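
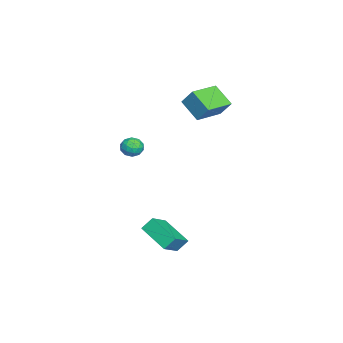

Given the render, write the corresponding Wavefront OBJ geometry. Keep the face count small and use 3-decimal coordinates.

v 2.331 0.556 -3.254
v 3.476 0.046 -2.429
v 2.089 1.111 -2.575
v 3.234 0.602 -1.75
v 3.486 1.958 -3.99
v 4.631 1.449 -3.165
v 3.244 2.514 -3.311
v 4.389 2.004 -2.486
v 2.781 0.041 3.321
v 3.032 -0.31 2.805
v 2.208 -0.83 3.635
v 2.459 -1.181 3.119
v 2.859 -1 3.629
v 3.213 -0.462 3.435
v 2.027 -0.678 3.005
v 2.381 -0.14 2.811
v 2.566 -0.755 2.61
v 3.08 -0.954 2.995
v 2.16 -0.186 3.445
v 2.674 -0.385 3.83
v 2.957 -0.058 3.035
v 2.283 -1.082 3.405
v 2.518 -0.976 3.704
v 2.666 -1.182 3.401
v 3.063 -0.147 3.406
v 3.211 -0.354 3.102
v 3.109 -0.759 3.587
v 2.029 -0.786 3.338
v 2.177 -0.993 3.034
v 2.574 0.042 3.039
v 2.722 -0.164 2.736
v 2.131 -0.381 2.853
v 2.831 -0.526 2.617
v 2.494 -1.038 2.802
v 2.24 -0.742 2.735
v 2.448 -0.426 2.621
v 3.133 -0.643 2.844
v 2.796 -1.155 3.029
v 3.031 -1.048 3.328
v 3.239 -0.732 3.214
v 2.859 -0.904 2.729
v 2.444 0.015 3.411
v 2.107 -0.497 3.596
v 2.001 -0.408 3.226
v 2.209 -0.092 3.112
v 2.746 -0.102 3.638
v 2.409 -0.614 3.823
v 2.792 -0.714 3.819
v 3 -0.398 3.705
v 2.381 -0.236 3.711
v -4.398 2.262 3.78
v -4.061 2.917 4.778
v -3.578 3.256 2.85
v -3.241 3.912 3.847
v -2.879 1.188 3.973
v -2.542 1.844 4.97
v -2.059 2.183 3.042
v -1.722 2.838 4.04
f 2 4 1
f 5 2 1
f 1 4 3
f 3 5 1
f 2 8 4
f 6 2 5
f 6 8 2
f 4 8 3
f 7 5 3
f 3 8 7
f 7 6 5
f 8 6 7
f 9 46 25
f 46 20 49
f 25 49 14
f 46 49 25
f 9 25 21
f 25 14 26
f 21 26 10
f 25 26 21
f 9 21 30
f 21 10 31
f 30 31 16
f 21 31 30
f 9 30 42
f 30 16 45
f 42 45 19
f 30 45 42
f 9 42 46
f 42 19 50
f 46 50 20
f 42 50 46
f 10 26 37
f 26 14 40
f 37 40 18
f 26 40 37
f 14 49 27
f 49 20 48
f 27 48 13
f 49 48 27
f 20 50 47
f 50 19 43
f 47 43 11
f 50 43 47
f 19 45 44
f 45 16 32
f 44 32 15
f 45 32 44
f 16 31 36
f 31 10 33
f 36 33 17
f 31 33 36
f 12 38 24
f 38 18 39
f 24 39 13
f 38 39 24
f 12 24 22
f 24 13 23
f 22 23 11
f 24 23 22
f 12 22 29
f 22 11 28
f 29 28 15
f 22 28 29
f 12 29 34
f 29 15 35
f 34 35 17
f 29 35 34
f 12 34 38
f 34 17 41
f 38 41 18
f 34 41 38
f 13 39 27
f 39 18 40
f 27 40 14
f 39 40 27
f 11 23 47
f 23 13 48
f 47 48 20
f 23 48 47
f 15 28 44
f 28 11 43
f 44 43 19
f 28 43 44
f 17 35 36
f 35 15 32
f 36 32 16
f 35 32 36
f 18 41 37
f 41 17 33
f 37 33 10
f 41 33 37
f 52 54 51
f 55 52 51
f 51 54 53
f 53 55 51
f 52 58 54
f 56 52 55
f 56 58 52
f 54 58 53
f 57 55 53
f 53 58 57
f 57 56 55
f 58 56 57



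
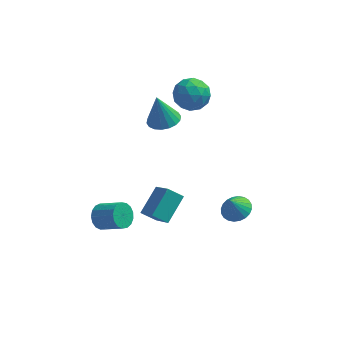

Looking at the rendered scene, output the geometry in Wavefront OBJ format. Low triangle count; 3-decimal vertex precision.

v 2.406 0.625 -4.165
v 3.061 1.147 -3.809
v 2.054 0.295 -3.035
v 2.792 1.377 -3.825
v 2.463 1.492 -3.894
v 2.126 1.476 -4.004
v 1.831 1.33 -4.139
v 1.624 1.077 -4.277
v 1.536 0.755 -4.399
v 1.581 0.414 -4.485
v 1.751 0.104 -4.522
v 2.021 -0.126 -4.505
v 2.35 -0.241 -4.437
v 2.687 -0.225 -4.327
v 2.982 -0.079 -4.192
v 3.188 0.174 -4.054
v 3.276 0.496 -3.932
v 3.232 0.837 -3.846
v -4.621 -3.06 -1.574
v -4.198 -3.132 -2.261
v -2.936 -3.631 -1.433
v -3.359 -3.56 -0.746
v -4.129 -2.768 -2.147
v -2.867 -3.267 -1.319
v -4.172 -2.471 -1.902
v -2.91 -2.97 -1.074
v -4.319 -2.309 -1.582
v -3.057 -2.808 -0.753
v -4.534 -2.319 -1.259
v -3.272 -2.818 -0.431
v -4.769 -2.499 -1.009
v -3.507 -2.998 -0.181
v -4.971 -2.807 -0.889
v -3.709 -3.307 -0.06
v -5.092 -3.174 -0.925
v -3.83 -3.673 -0.097
v -5.105 -3.514 -1.11
v -3.843 -4.014 -0.282
v -5.008 -3.751 -1.401
v -3.746 -4.25 -0.573
v -4.821 -3.829 -1.732
v -3.56 -4.328 -0.904
v -4.589 -3.731 -2.027
v -3.327 -4.231 -1.199
v -4.364 -3.48 -2.218
v -3.102 -3.979 -1.39
v -1.983 3.655 0.64
v -1.224 4.279 0.762
v -2.397 3.785 2.54
v -1.56 4.549 0.67
v -1.98 4.642 0.572
v -2.4 4.54 0.488
v -2.737 4.262 0.433
v -2.925 3.864 0.42
v -2.927 3.424 0.45
v -2.741 3.03 0.517
v -2.405 2.76 0.609
v -1.986 2.667 0.707
v -1.566 2.77 0.791
v -1.228 3.048 0.846
v -1.04 3.446 0.859
v -1.039 3.885 0.83
v -1.323 3.574 3.95
v -0.633 4.216 3.337
v -0.127 2.204 3.863
v 0.563 2.846 3.25
v 0.388 3.086 4.335
v -0.351 3.933 4.388
v -0.409 2.487 2.812
v -1.148 3.334 2.865
v -0.068 3.544 2.633
v 0.425 3.915 3.574
v -1.185 2.505 3.626
v -0.692 2.876 4.567
v -1.083 4.015 3.651
v 0.323 2.405 3.549
v 0.22 2.546 4.187
v 0.626 2.924 3.826
v -0.918 3.849 4.269
v -0.512 4.226 3.909
v 0.088 3.562 4.495
v -0.248 2.194 3.291
v 0.158 2.571 2.931
v -1.386 3.496 3.374
v -0.98 3.874 3.013
v -0.848 2.858 2.705
v -0.345 3.998 2.877
v 0.358 3.193 2.826
v -0.213 2.982 2.568
v -0.648 3.479 2.6
v -0.055 4.215 3.43
v 0.648 3.41 3.379
v 0.544 3.551 4.017
v 0.11 4.049 4.048
v 0.277 3.821 3.016
v -1.408 3.01 3.821
v -0.705 2.205 3.77
v -0.87 2.371 3.152
v -1.304 2.869 3.183
v -1.118 3.227 4.374
v -0.415 2.422 4.323
v -0.112 2.941 4.6
v -0.547 3.438 4.632
v -1.037 2.599 4.184
v -2.49 -3.125 -0.892
v -1.807 -1.735 0.065
v -1.638 -3.171 -1.433
v -0.956 -1.781 -0.476
v -1.704 -4.439 0.456
v -1.022 -3.049 1.413
v -0.853 -4.485 -0.085
v -0.17 -3.095 0.872
f 2 1 4
f 2 4 3
f 4 1 5
f 4 5 3
f 5 1 6
f 5 6 3
f 6 1 7
f 6 7 3
f 7 1 8
f 7 8 3
f 8 1 9
f 8 9 3
f 9 1 10
f 9 10 3
f 10 1 11
f 10 11 3
f 11 1 12
f 11 12 3
f 12 1 13
f 12 13 3
f 13 1 14
f 13 14 3
f 14 1 15
f 14 15 3
f 15 1 16
f 15 16 3
f 16 1 17
f 16 17 3
f 17 1 18
f 17 18 3
f 18 1 2
f 18 2 3
f 20 19 23
f 20 23 21
f 21 23 24
f 21 24 22
f 23 19 25
f 23 25 24
f 24 25 26
f 24 26 22
f 25 19 27
f 25 27 26
f 26 27 28
f 26 28 22
f 27 19 29
f 27 29 28
f 28 29 30
f 28 30 22
f 29 19 31
f 29 31 30
f 30 31 32
f 30 32 22
f 31 19 33
f 31 33 32
f 32 33 34
f 32 34 22
f 33 19 35
f 33 35 34
f 34 35 36
f 34 36 22
f 35 19 37
f 35 37 36
f 36 37 38
f 36 38 22
f 37 19 39
f 37 39 38
f 38 39 40
f 38 40 22
f 39 19 41
f 39 41 40
f 40 41 42
f 40 42 22
f 41 19 43
f 41 43 42
f 42 43 44
f 42 44 22
f 43 19 45
f 43 45 44
f 44 45 46
f 44 46 22
f 45 19 20
f 45 20 46
f 46 20 21
f 46 21 22
f 48 47 50
f 48 50 49
f 50 47 51
f 50 51 49
f 51 47 52
f 51 52 49
f 52 47 53
f 52 53 49
f 53 47 54
f 53 54 49
f 54 47 55
f 54 55 49
f 55 47 56
f 55 56 49
f 56 47 57
f 56 57 49
f 57 47 58
f 57 58 49
f 58 47 59
f 58 59 49
f 59 47 60
f 59 60 49
f 60 47 61
f 60 61 49
f 61 47 62
f 61 62 49
f 62 47 48
f 62 48 49
f 63 100 79
f 100 74 103
f 79 103 68
f 100 103 79
f 63 79 75
f 79 68 80
f 75 80 64
f 79 80 75
f 63 75 84
f 75 64 85
f 84 85 70
f 75 85 84
f 63 84 96
f 84 70 99
f 96 99 73
f 84 99 96
f 63 96 100
f 96 73 104
f 100 104 74
f 96 104 100
f 64 80 91
f 80 68 94
f 91 94 72
f 80 94 91
f 68 103 81
f 103 74 102
f 81 102 67
f 103 102 81
f 74 104 101
f 104 73 97
f 101 97 65
f 104 97 101
f 73 99 98
f 99 70 86
f 98 86 69
f 99 86 98
f 70 85 90
f 85 64 87
f 90 87 71
f 85 87 90
f 66 92 78
f 92 72 93
f 78 93 67
f 92 93 78
f 66 78 76
f 78 67 77
f 76 77 65
f 78 77 76
f 66 76 83
f 76 65 82
f 83 82 69
f 76 82 83
f 66 83 88
f 83 69 89
f 88 89 71
f 83 89 88
f 66 88 92
f 88 71 95
f 92 95 72
f 88 95 92
f 67 93 81
f 93 72 94
f 81 94 68
f 93 94 81
f 65 77 101
f 77 67 102
f 101 102 74
f 77 102 101
f 69 82 98
f 82 65 97
f 98 97 73
f 82 97 98
f 71 89 90
f 89 69 86
f 90 86 70
f 89 86 90
f 72 95 91
f 95 71 87
f 91 87 64
f 95 87 91
f 106 108 105
f 109 106 105
f 105 108 107
f 107 109 105
f 106 112 108
f 110 106 109
f 110 112 106
f 108 112 107
f 111 109 107
f 107 112 111
f 111 110 109
f 112 110 111



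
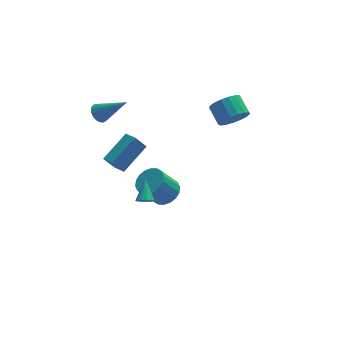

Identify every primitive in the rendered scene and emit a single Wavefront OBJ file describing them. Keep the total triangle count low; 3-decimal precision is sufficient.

v -0.783 1.376 -4.29
v -0.108 0.826 -3.935
v -1.063 0.574 -2.514
v -1.737 1.124 -2.87
v -0.002 1.206 -3.795
v -0.956 0.954 -2.375
v -0.05 1.62 -3.754
v -1.005 1.367 -2.334
v -0.243 1.985 -3.819
v -1.198 1.733 -2.399
v -0.543 2.23 -3.978
v -1.498 1.977 -2.557
v -0.891 2.305 -4.198
v -1.845 2.053 -2.777
v -1.217 2.197 -4.436
v -2.172 1.945 -3.016
v -1.457 1.926 -4.646
v -2.412 1.674 -3.225
v -1.564 1.546 -4.785
v -2.518 1.294 -3.365
v -1.515 1.133 -4.826
v -2.47 0.88 -3.406
v -1.322 0.767 -4.761
v -2.277 0.515 -3.341
v -1.022 0.523 -4.603
v -1.977 0.27 -3.182
v -0.675 0.447 -4.383
v -1.629 0.195 -2.962
v -0.348 0.555 -4.144
v -1.303 0.303 -2.724
v -2.66 -3.156 -0.448
v -2.461 -2.87 -0.834
v -2.46 -2.064 0.468
v -2.725 -2.818 -0.837
v -2.972 -2.857 -0.737
v -3.135 -2.976 -0.559
v -3.171 -3.144 -0.352
v -3.07 -3.315 -0.17
v -2.859 -3.443 -0.063
v -2.595 -3.495 -0.059
v -2.348 -3.456 -0.159
v -2.185 -3.337 -0.337
v -2.149 -3.169 -0.545
v -2.25 -2.998 -0.726
v -4.347 1.808 2.924
v -4.047 1.507 2.446
v -2.933 1.072 4.276
v -3.925 1.743 2.448
v -3.877 1.991 2.531
v -3.909 2.207 2.683
v -4.018 2.354 2.877
v -4.183 2.407 3.078
v -4.377 2.356 3.254
v -4.565 2.21 3.372
v -4.716 1.995 3.413
v -4.804 1.747 3.369
v -4.812 1.51 3.249
v -4.74 1.324 3.072
v -4.6 1.222 2.87
v -4.416 1.221 2.677
v -4.221 1.322 2.527
v 2.83 0.376 2.573
v 3.634 0.789 2.315
v 3.314 1.818 2.969
v 2.51 1.404 3.227
v 3.344 0.905 1.991
v 3.025 1.934 2.645
v 2.936 0.9 1.8
v 2.617 1.929 2.454
v 2.505 0.774 1.787
v 2.185 1.803 2.44
v 2.147 0.558 1.953
v 1.828 1.587 2.607
v 1.946 0.299 2.262
v 1.627 1.328 2.915
v 1.947 0.058 2.642
v 1.628 1.087 3.295
v 2.151 -0.11 3.006
v 1.832 0.919 3.659
v 2.51 -0.167 3.271
v 2.191 0.862 3.925
v 2.942 -0.1 3.376
v 2.623 0.929 4.03
v 3.349 0.076 3.298
v 3.029 1.105 3.951
v 3.636 0.321 3.053
v 3.317 1.35 3.707
v 3.739 0.578 2.698
v 3.42 1.607 3.352
v -4.125 -1.46 1.478
v -2.729 -0.4 2.483
v -4.516 -0.685 1.203
v -3.12 0.375 2.208
v -3.52 -1.455 0.632
v -2.124 -0.395 1.637
v -3.911 -0.68 0.357
v -2.515 0.38 1.362
f 2 1 5
f 2 5 3
f 3 5 6
f 3 6 4
f 5 1 7
f 5 7 6
f 6 7 8
f 6 8 4
f 7 1 9
f 7 9 8
f 8 9 10
f 8 10 4
f 9 1 11
f 9 11 10
f 10 11 12
f 10 12 4
f 11 1 13
f 11 13 12
f 12 13 14
f 12 14 4
f 13 1 15
f 13 15 14
f 14 15 16
f 14 16 4
f 15 1 17
f 15 17 16
f 16 17 18
f 16 18 4
f 17 1 19
f 17 19 18
f 18 19 20
f 18 20 4
f 19 1 21
f 19 21 20
f 20 21 22
f 20 22 4
f 21 1 23
f 21 23 22
f 22 23 24
f 22 24 4
f 23 1 25
f 23 25 24
f 24 25 26
f 24 26 4
f 25 1 27
f 25 27 26
f 26 27 28
f 26 28 4
f 27 1 29
f 27 29 28
f 28 29 30
f 28 30 4
f 29 1 2
f 29 2 30
f 30 2 3
f 30 3 4
f 32 31 34
f 32 34 33
f 34 31 35
f 34 35 33
f 35 31 36
f 35 36 33
f 36 31 37
f 36 37 33
f 37 31 38
f 37 38 33
f 38 31 39
f 38 39 33
f 39 31 40
f 39 40 33
f 40 31 41
f 40 41 33
f 41 31 42
f 41 42 33
f 42 31 43
f 42 43 33
f 43 31 44
f 43 44 33
f 44 31 32
f 44 32 33
f 46 45 48
f 46 48 47
f 48 45 49
f 48 49 47
f 49 45 50
f 49 50 47
f 50 45 51
f 50 51 47
f 51 45 52
f 51 52 47
f 52 45 53
f 52 53 47
f 53 45 54
f 53 54 47
f 54 45 55
f 54 55 47
f 55 45 56
f 55 56 47
f 56 45 57
f 56 57 47
f 57 45 58
f 57 58 47
f 58 45 59
f 58 59 47
f 59 45 60
f 59 60 47
f 60 45 61
f 60 61 47
f 61 45 46
f 61 46 47
f 63 62 66
f 63 66 64
f 64 66 67
f 64 67 65
f 66 62 68
f 66 68 67
f 67 68 69
f 67 69 65
f 68 62 70
f 68 70 69
f 69 70 71
f 69 71 65
f 70 62 72
f 70 72 71
f 71 72 73
f 71 73 65
f 72 62 74
f 72 74 73
f 73 74 75
f 73 75 65
f 74 62 76
f 74 76 75
f 75 76 77
f 75 77 65
f 76 62 78
f 76 78 77
f 77 78 79
f 77 79 65
f 78 62 80
f 78 80 79
f 79 80 81
f 79 81 65
f 80 62 82
f 80 82 81
f 81 82 83
f 81 83 65
f 82 62 84
f 82 84 83
f 83 84 85
f 83 85 65
f 84 62 86
f 84 86 85
f 85 86 87
f 85 87 65
f 86 62 88
f 86 88 87
f 87 88 89
f 87 89 65
f 88 62 63
f 88 63 89
f 89 63 64
f 89 64 65
f 91 93 90
f 94 91 90
f 90 93 92
f 92 94 90
f 91 97 93
f 95 91 94
f 95 97 91
f 93 97 92
f 96 94 92
f 92 97 96
f 96 95 94
f 97 95 96



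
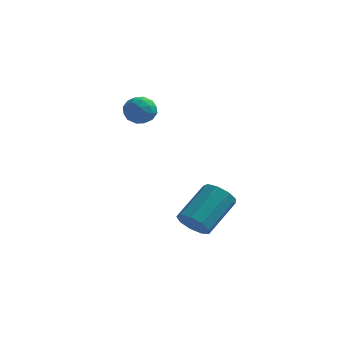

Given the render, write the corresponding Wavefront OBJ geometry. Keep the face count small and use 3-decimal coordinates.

v -4.031 -0.074 1.869
v -3.461 -0.217 1.461
v -3.779 -0.983 2.539
v -3.209 -1.126 2.131
v -3.217 -0.542 2.544
v -3.372 0.02 2.13
v -3.868 -1.22 1.87
v -4.023 -0.658 1.456
v -3.36 -0.925 1.462
v -2.957 -0.506 1.879
v -4.283 -0.694 2.121
v -3.88 -0.275 2.538
v -3.768 -0.066 1.606
v -3.472 -1.134 2.394
v -3.477 -0.791 2.637
v -3.141 -0.875 2.397
v -3.716 0.073 1.999
v -3.381 -0.011 1.76
v -3.237 -0.202 2.397
v -3.859 -1.189 2.24
v -3.524 -1.273 2.001
v -4.099 -0.325 1.603
v -3.763 -0.409 1.363
v -4.003 -0.998 1.603
v -3.374 -0.566 1.367
v -3.226 -1.1 1.761
v -3.613 -1.155 1.607
v -3.704 -0.825 1.364
v -3.137 -0.319 1.612
v -2.989 -0.854 2.006
v -2.994 -0.511 2.249
v -3.085 -0.181 2.005
v -3.078 -0.736 1.613
v -4.251 -0.346 1.994
v -4.103 -0.881 2.388
v -4.155 -1.019 1.995
v -4.246 -0.689 1.751
v -4.014 -0.1 2.239
v -3.866 -0.634 2.633
v -3.536 -0.375 2.636
v -3.627 -0.045 2.393
v -4.162 -0.464 2.387
v -1.05 -2.165 -3.146
v -0.444 -2.106 -3.6
v 0.216 -0.655 -2.529
v -0.39 -0.715 -2.074
v -0.828 -1.802 -3.775
v -0.167 -0.351 -2.704
v -1.316 -1.668 -3.655
v -0.655 -0.218 -2.584
v -1.679 -1.767 -3.297
v -1.019 -0.316 -2.226
v -1.749 -2.052 -2.868
v -1.088 -0.602 -1.797
v -1.491 -2.39 -2.569
v -0.831 -0.94 -1.498
v -1.027 -2.623 -2.539
v -0.367 -1.173 -1.468
v -0.574 -2.642 -2.794
v 0.086 -1.192 -1.723
v -0.344 -2.437 -3.213
v 0.317 -0.987 -2.141
f 1 38 17
f 38 12 41
f 17 41 6
f 38 41 17
f 1 17 13
f 17 6 18
f 13 18 2
f 17 18 13
f 1 13 22
f 13 2 23
f 22 23 8
f 13 23 22
f 1 22 34
f 22 8 37
f 34 37 11
f 22 37 34
f 1 34 38
f 34 11 42
f 38 42 12
f 34 42 38
f 2 18 29
f 18 6 32
f 29 32 10
f 18 32 29
f 6 41 19
f 41 12 40
f 19 40 5
f 41 40 19
f 12 42 39
f 42 11 35
f 39 35 3
f 42 35 39
f 11 37 36
f 37 8 24
f 36 24 7
f 37 24 36
f 8 23 28
f 23 2 25
f 28 25 9
f 23 25 28
f 4 30 16
f 30 10 31
f 16 31 5
f 30 31 16
f 4 16 14
f 16 5 15
f 14 15 3
f 16 15 14
f 4 14 21
f 14 3 20
f 21 20 7
f 14 20 21
f 4 21 26
f 21 7 27
f 26 27 9
f 21 27 26
f 4 26 30
f 26 9 33
f 30 33 10
f 26 33 30
f 5 31 19
f 31 10 32
f 19 32 6
f 31 32 19
f 3 15 39
f 15 5 40
f 39 40 12
f 15 40 39
f 7 20 36
f 20 3 35
f 36 35 11
f 20 35 36
f 9 27 28
f 27 7 24
f 28 24 8
f 27 24 28
f 10 33 29
f 33 9 25
f 29 25 2
f 33 25 29
f 44 43 47
f 44 47 45
f 45 47 48
f 45 48 46
f 47 43 49
f 47 49 48
f 48 49 50
f 48 50 46
f 49 43 51
f 49 51 50
f 50 51 52
f 50 52 46
f 51 43 53
f 51 53 52
f 52 53 54
f 52 54 46
f 53 43 55
f 53 55 54
f 54 55 56
f 54 56 46
f 55 43 57
f 55 57 56
f 56 57 58
f 56 58 46
f 57 43 59
f 57 59 58
f 58 59 60
f 58 60 46
f 59 43 61
f 59 61 60
f 60 61 62
f 60 62 46
f 61 43 44
f 61 44 62
f 62 44 45
f 62 45 46



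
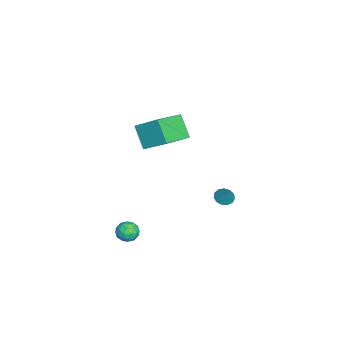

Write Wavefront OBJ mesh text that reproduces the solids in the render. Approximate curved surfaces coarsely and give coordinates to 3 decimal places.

v -0.741 -1.808 4.428
v -0.224 -0.392 5.501
v -2.438 -0.696 3.778
v -1.921 0.719 4.851
v 0.181 -1.159 3.129
v 0.698 0.256 4.202
v -1.516 -0.048 2.479
v -0.999 1.368 3.552
v -4.021 3.097 -3.969
v -3.52 3.348 -4.319
v -3.379 3.463 -2.791
v -3.765 3.625 -4.272
v -4.09 3.734 -4.129
v -4.393 3.641 -3.935
v -4.578 3.375 -3.752
v -4.586 3.022 -3.638
v -4.415 2.692 -3.629
v -4.118 2.491 -3.728
v -3.79 2.482 -3.904
v -3.536 2.669 -4.1
v -3.435 2.992 -4.255
v 0.77 -1.447 -3.311
v 1.533 -1.379 -3.357
v 0.847 -2.601 -3.763
v 1.61 -2.533 -3.809
v 1.269 -2.569 -3.123
v 1.221 -1.856 -2.843
v 1.159 -2.124 -4.277
v 1.111 -1.411 -3.997
v 1.773 -1.797 -3.954
v 1.841 -2.072 -3.241
v 0.539 -1.908 -3.879
v 0.607 -2.183 -3.166
v 1.145 -1.312 -3.294
v 1.235 -2.668 -3.826
v 1.035 -2.69 -3.423
v 1.483 -2.649 -3.45
v 0.961 -1.593 -2.992
v 1.41 -1.552 -3.019
v 1.255 -2.252 -2.882
v 0.97 -2.428 -4.101
v 1.419 -2.387 -4.128
v 0.897 -1.331 -3.67
v 1.345 -1.29 -3.697
v 1.125 -1.728 -4.238
v 1.735 -1.517 -3.672
v 1.78 -2.195 -3.938
v 1.515 -1.955 -4.213
v 1.487 -1.536 -4.048
v 1.775 -1.679 -3.253
v 1.82 -2.357 -3.519
v 1.619 -2.379 -3.115
v 1.591 -1.96 -2.951
v 1.916 -1.925 -3.604
v 0.56 -1.623 -3.601
v 0.605 -2.301 -3.867
v 0.789 -2.02 -4.169
v 0.761 -1.601 -4.005
v 0.6 -1.785 -3.182
v 0.645 -2.463 -3.448
v 0.893 -2.444 -3.072
v 0.865 -2.025 -2.907
v 0.464 -2.055 -3.516
f 2 4 1
f 5 2 1
f 1 4 3
f 3 5 1
f 2 8 4
f 6 2 5
f 6 8 2
f 4 8 3
f 7 5 3
f 3 8 7
f 7 6 5
f 8 6 7
f 10 9 12
f 10 12 11
f 12 9 13
f 12 13 11
f 13 9 14
f 13 14 11
f 14 9 15
f 14 15 11
f 15 9 16
f 15 16 11
f 16 9 17
f 16 17 11
f 17 9 18
f 17 18 11
f 18 9 19
f 18 19 11
f 19 9 20
f 19 20 11
f 20 9 21
f 20 21 11
f 21 9 10
f 21 10 11
f 22 59 38
f 59 33 62
f 38 62 27
f 59 62 38
f 22 38 34
f 38 27 39
f 34 39 23
f 38 39 34
f 22 34 43
f 34 23 44
f 43 44 29
f 34 44 43
f 22 43 55
f 43 29 58
f 55 58 32
f 43 58 55
f 22 55 59
f 55 32 63
f 59 63 33
f 55 63 59
f 23 39 50
f 39 27 53
f 50 53 31
f 39 53 50
f 27 62 40
f 62 33 61
f 40 61 26
f 62 61 40
f 33 63 60
f 63 32 56
f 60 56 24
f 63 56 60
f 32 58 57
f 58 29 45
f 57 45 28
f 58 45 57
f 29 44 49
f 44 23 46
f 49 46 30
f 44 46 49
f 25 51 37
f 51 31 52
f 37 52 26
f 51 52 37
f 25 37 35
f 37 26 36
f 35 36 24
f 37 36 35
f 25 35 42
f 35 24 41
f 42 41 28
f 35 41 42
f 25 42 47
f 42 28 48
f 47 48 30
f 42 48 47
f 25 47 51
f 47 30 54
f 51 54 31
f 47 54 51
f 26 52 40
f 52 31 53
f 40 53 27
f 52 53 40
f 24 36 60
f 36 26 61
f 60 61 33
f 36 61 60
f 28 41 57
f 41 24 56
f 57 56 32
f 41 56 57
f 30 48 49
f 48 28 45
f 49 45 29
f 48 45 49
f 31 54 50
f 54 30 46
f 50 46 23
f 54 46 50



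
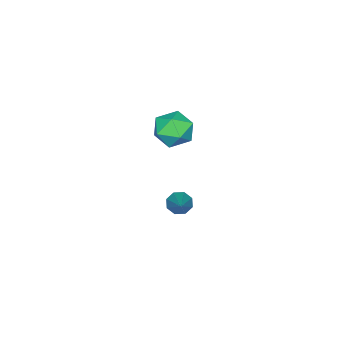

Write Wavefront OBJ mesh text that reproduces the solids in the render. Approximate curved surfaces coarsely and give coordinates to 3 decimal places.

v -0.416 2.224 2.053
v 0.328 2.158 2.716
v -0.848 0.702 2.384
v -0.104 0.636 3.047
v -0.887 1.226 3.234
v -0.621 2.167 3.029
v 0.101 0.693 2.071
v 0.367 1.634 1.866
v 0.647 1.211 2.727
v 0.037 1.541 3.446
v -0.557 1.319 1.654
v -1.167 1.649 2.373
v -1.215 1.091 -3.229
v -0.815 1.111 -3.689
v 0.155 2.089 -1.991
v -1.095 1.484 -3.68
v -1.446 1.627 -3.407
v -1.661 1.456 -3.03
v -1.616 1.071 -2.77
v -1.336 0.697 -2.779
v -0.985 0.555 -3.052
v -0.769 0.726 -3.429
f 1 12 6
f 1 6 2
f 1 2 8
f 1 8 11
f 1 11 12
f 2 6 10
f 6 12 5
f 12 11 3
f 11 8 7
f 8 2 9
f 4 10 5
f 4 5 3
f 4 3 7
f 4 7 9
f 4 9 10
f 5 10 6
f 3 5 12
f 7 3 11
f 9 7 8
f 10 9 2
f 14 13 16
f 14 16 15
f 16 13 17
f 16 17 15
f 17 13 18
f 17 18 15
f 18 13 19
f 18 19 15
f 19 13 20
f 19 20 15
f 20 13 21
f 20 21 15
f 21 13 22
f 21 22 15
f 22 13 14
f 22 14 15



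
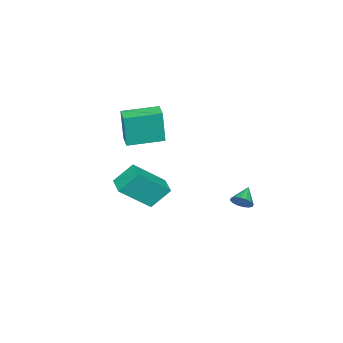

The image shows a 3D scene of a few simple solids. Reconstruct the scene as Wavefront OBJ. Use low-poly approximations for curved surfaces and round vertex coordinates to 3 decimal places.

v 0.195 2.094 -0.782
v 0.397 2.424 -0.376
v -0.675 2.006 -0.278
v 0.27 2.605 -0.564
v 0.123 2.649 -0.81
v -0.005 2.544 -1.048
v -0.078 2.319 -1.216
v -0.079 2.034 -1.266
v -0.006 1.765 -1.188
v 0.121 1.584 -1
v 0.268 1.54 -0.754
v 0.395 1.644 -0.515
v 0.469 1.869 -0.348
v 0.47 2.155 -0.297
v 1.407 -2.208 -0.993
v 2.581 -3.217 0.411
v 0.851 -1.487 -0.011
v 2.024 -2.496 1.394
v 2.116 -1.524 -1.094
v 3.289 -2.533 0.311
v 1.559 -0.803 -0.111
v 2.733 -1.812 1.293
v -1.403 -4.933 0.658
v -1.276 -5.006 2.552
v -2.565 -3.487 0.792
v -2.438 -3.56 2.686
v -0.742 -4.4 0.634
v -0.615 -4.473 2.528
v -1.904 -2.954 0.768
v -1.777 -3.027 2.662
f 2 1 4
f 2 4 3
f 4 1 5
f 4 5 3
f 5 1 6
f 5 6 3
f 6 1 7
f 6 7 3
f 7 1 8
f 7 8 3
f 8 1 9
f 8 9 3
f 9 1 10
f 9 10 3
f 10 1 11
f 10 11 3
f 11 1 12
f 11 12 3
f 12 1 13
f 12 13 3
f 13 1 14
f 13 14 3
f 14 1 2
f 14 2 3
f 16 18 15
f 19 16 15
f 15 18 17
f 17 19 15
f 16 22 18
f 20 16 19
f 20 22 16
f 18 22 17
f 21 19 17
f 17 22 21
f 21 20 19
f 22 20 21
f 24 26 23
f 27 24 23
f 23 26 25
f 25 27 23
f 24 30 26
f 28 24 27
f 28 30 24
f 26 30 25
f 29 27 25
f 25 30 29
f 29 28 27
f 30 28 29



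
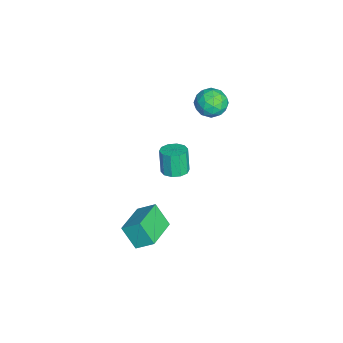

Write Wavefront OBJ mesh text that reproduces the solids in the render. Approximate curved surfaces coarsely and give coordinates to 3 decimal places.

v 1.359 1.635 -0.304
v 2.015 1.512 -0.13
v 1.657 1.421 1.158
v 1.001 1.545 0.984
v 1.953 1.933 -0.118
v 1.594 1.843 1.17
v 1.664 2.241 -0.177
v 1.305 2.151 1.111
v 1.258 2.317 -0.284
v 0.9 2.227 1.004
v 0.891 2.133 -0.399
v 0.533 2.043 0.889
v 0.703 1.759 -0.478
v 0.345 1.668 0.81
v 0.766 1.337 -0.49
v 0.407 1.247 0.798
v 1.055 1.029 -0.431
v 0.696 0.939 0.857
v 1.46 0.953 -0.324
v 1.102 0.863 0.964
v 1.827 1.137 -0.209
v 1.469 1.047 1.079
v 1.914 -0.165 -3
v 2.103 0.734 -2.341
v 2.391 0.541 -4.098
v 2.58 1.439 -3.439
v 3.68 -0.799 -2.641
v 3.869 0.099 -1.982
v 4.157 -0.094 -3.739
v 4.346 0.805 -3.08
v -3.052 4.049 0.801
v -2.595 3.564 0.175
v -3.285 2.816 1.585
v -2.828 2.331 0.959
v -2.382 2.925 1.493
v -2.238 3.688 1.008
v -3.642 2.692 0.752
v -3.498 3.455 0.267
v -2.959 2.726 0.144
v -2.18 2.87 0.602
v -3.7 3.51 1.158
v -2.921 3.654 1.616
v -2.803 3.915 0.419
v -3.077 2.465 1.341
v -2.815 2.814 1.655
v -2.546 2.53 1.287
v -2.593 3.987 0.909
v -2.324 3.703 0.541
v -2.199 3.327 1.315
v -3.556 2.677 1.219
v -3.287 2.393 0.851
v -3.334 3.85 0.473
v -3.065 3.566 0.105
v -3.681 3.053 0.445
v -2.748 3.137 0.033
v -2.885 2.412 0.494
v -3.364 2.625 0.372
v -3.279 3.073 0.087
v -2.29 3.222 0.302
v -2.427 2.497 0.763
v -2.165 2.846 1.077
v -2.081 3.294 0.792
v -2.505 2.729 0.284
v -3.453 3.883 0.997
v -3.59 3.158 1.458
v -3.799 3.086 0.968
v -3.715 3.534 0.683
v -2.995 3.968 1.266
v -3.132 3.243 1.727
v -2.601 3.307 1.673
v -2.516 3.755 1.388
v -3.375 3.651 1.476
f 2 1 5
f 2 5 3
f 3 5 6
f 3 6 4
f 5 1 7
f 5 7 6
f 6 7 8
f 6 8 4
f 7 1 9
f 7 9 8
f 8 9 10
f 8 10 4
f 9 1 11
f 9 11 10
f 10 11 12
f 10 12 4
f 11 1 13
f 11 13 12
f 12 13 14
f 12 14 4
f 13 1 15
f 13 15 14
f 14 15 16
f 14 16 4
f 15 1 17
f 15 17 16
f 16 17 18
f 16 18 4
f 17 1 19
f 17 19 18
f 18 19 20
f 18 20 4
f 19 1 21
f 19 21 20
f 20 21 22
f 20 22 4
f 21 1 2
f 21 2 22
f 22 2 3
f 22 3 4
f 24 26 23
f 27 24 23
f 23 26 25
f 25 27 23
f 24 30 26
f 28 24 27
f 28 30 24
f 26 30 25
f 29 27 25
f 25 30 29
f 29 28 27
f 30 28 29
f 31 68 47
f 68 42 71
f 47 71 36
f 68 71 47
f 31 47 43
f 47 36 48
f 43 48 32
f 47 48 43
f 31 43 52
f 43 32 53
f 52 53 38
f 43 53 52
f 31 52 64
f 52 38 67
f 64 67 41
f 52 67 64
f 31 64 68
f 64 41 72
f 68 72 42
f 64 72 68
f 32 48 59
f 48 36 62
f 59 62 40
f 48 62 59
f 36 71 49
f 71 42 70
f 49 70 35
f 71 70 49
f 42 72 69
f 72 41 65
f 69 65 33
f 72 65 69
f 41 67 66
f 67 38 54
f 66 54 37
f 67 54 66
f 38 53 58
f 53 32 55
f 58 55 39
f 53 55 58
f 34 60 46
f 60 40 61
f 46 61 35
f 60 61 46
f 34 46 44
f 46 35 45
f 44 45 33
f 46 45 44
f 34 44 51
f 44 33 50
f 51 50 37
f 44 50 51
f 34 51 56
f 51 37 57
f 56 57 39
f 51 57 56
f 34 56 60
f 56 39 63
f 60 63 40
f 56 63 60
f 35 61 49
f 61 40 62
f 49 62 36
f 61 62 49
f 33 45 69
f 45 35 70
f 69 70 42
f 45 70 69
f 37 50 66
f 50 33 65
f 66 65 41
f 50 65 66
f 39 57 58
f 57 37 54
f 58 54 38
f 57 54 58
f 40 63 59
f 63 39 55
f 59 55 32
f 63 55 59



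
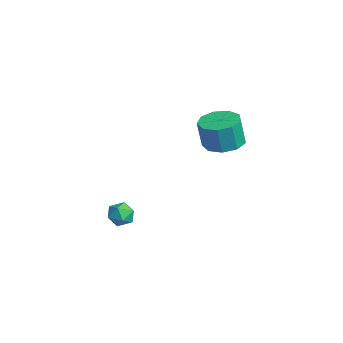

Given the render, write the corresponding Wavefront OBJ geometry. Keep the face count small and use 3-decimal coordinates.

v -1.336 -3.171 -3.82
v -0.832 -2.634 -3.837
v -0.468 -3.986 -3.803
v 0.036 -3.449 -3.82
v -0.379 -3.546 -3.219
v -0.916 -3.042 -3.23
v -0.384 -3.578 -4.41
v -0.921 -3.074 -4.421
v -0.244 -2.886 -4.202
v -0.241 -2.866 -3.466
v -1.059 -3.754 -4.174
v -1.056 -3.734 -3.438
v -3.339 2.782 -1.622
v -2.696 3.626 -1.484
v -2.658 3.342 0.08
v -3.301 2.498 -0.058
v -3.396 3.833 -1.429
v -3.358 3.549 0.134
v -4.07 3.548 -1.465
v -4.031 3.264 0.099
v -4.401 2.905 -1.573
v -4.363 2.62 -0.01
v -4.236 2.204 -1.705
v -4.197 1.92 -0.141
v -3.651 1.774 -1.798
v -3.612 1.489 -0.234
v -2.92 1.815 -1.808
v -2.882 1.531 -0.244
v -2.386 2.309 -1.731
v -2.347 2.025 -0.168
v -2.297 3.025 -1.604
v -2.259 2.74 -0.04
f 1 12 6
f 1 6 2
f 1 2 8
f 1 8 11
f 1 11 12
f 2 6 10
f 6 12 5
f 12 11 3
f 11 8 7
f 8 2 9
f 4 10 5
f 4 5 3
f 4 3 7
f 4 7 9
f 4 9 10
f 5 10 6
f 3 5 12
f 7 3 11
f 9 7 8
f 10 9 2
f 14 13 17
f 14 17 15
f 15 17 18
f 15 18 16
f 17 13 19
f 17 19 18
f 18 19 20
f 18 20 16
f 19 13 21
f 19 21 20
f 20 21 22
f 20 22 16
f 21 13 23
f 21 23 22
f 22 23 24
f 22 24 16
f 23 13 25
f 23 25 24
f 24 25 26
f 24 26 16
f 25 13 27
f 25 27 26
f 26 27 28
f 26 28 16
f 27 13 29
f 27 29 28
f 28 29 30
f 28 30 16
f 29 13 31
f 29 31 30
f 30 31 32
f 30 32 16
f 31 13 14
f 31 14 32
f 32 14 15
f 32 15 16



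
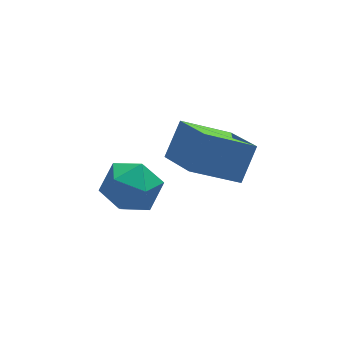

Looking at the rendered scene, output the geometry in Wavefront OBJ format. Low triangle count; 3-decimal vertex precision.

v 3.197 1.238 0.418
v 3.56 -0.399 1.151
v 1.369 1.346 1.563
v 1.732 -0.291 2.296
v 3.968 1.931 1.584
v 4.331 0.294 2.317
v 2.14 2.039 2.729
v 2.503 0.402 3.462
v 0.263 3.602 -1.904
v 1.219 2.885 -2.195
v -0.179 2.395 -0.385
v 0.777 1.678 -0.676
v 0.969 2.805 -0.222
v 1.242 3.552 -1.162
v -0.202 1.728 -1.418
v 0.071 2.475 -2.358
v 0.932 1.727 -1.895
v 1.656 2.393 -1.156
v -0.616 2.887 -1.424
v 0.108 3.553 -0.685
f 2 4 1
f 5 2 1
f 1 4 3
f 3 5 1
f 2 8 4
f 6 2 5
f 6 8 2
f 4 8 3
f 7 5 3
f 3 8 7
f 7 6 5
f 8 6 7
f 9 20 14
f 9 14 10
f 9 10 16
f 9 16 19
f 9 19 20
f 10 14 18
f 14 20 13
f 20 19 11
f 19 16 15
f 16 10 17
f 12 18 13
f 12 13 11
f 12 11 15
f 12 15 17
f 12 17 18
f 13 18 14
f 11 13 20
f 15 11 19
f 17 15 16
f 18 17 10



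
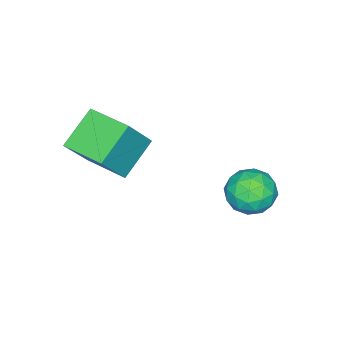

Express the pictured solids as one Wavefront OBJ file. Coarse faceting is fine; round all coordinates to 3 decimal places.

v -1.634 2.554 -3.014
v -0.614 1.958 -3.146
v -2.606 1.042 -3.694
v -1.586 0.446 -3.826
v -1.997 0.687 -2.737
v -1.396 1.622 -2.317
v -1.824 1.378 -4.523
v -1.223 2.313 -4.103
v -0.732 1.232 -4.078
v -0.839 0.804 -2.975
v -2.381 2.196 -3.865
v -2.488 1.768 -2.762
v -1.039 2.389 -3.02
v -2.181 0.611 -3.82
v -2.423 0.753 -3.18
v -1.824 0.402 -3.257
v -1.498 2.191 -2.533
v -0.899 1.841 -2.61
v -1.712 1.094 -2.371
v -2.321 1.159 -4.23
v -1.722 0.809 -4.307
v -1.396 2.598 -3.583
v -0.797 2.247 -3.66
v -1.508 1.906 -4.469
v -0.508 1.612 -3.646
v -1.08 0.722 -4.045
v -1.219 1.271 -4.455
v -0.866 1.82 -4.208
v -0.571 1.36 -2.997
v -1.143 0.471 -3.397
v -1.384 0.613 -2.757
v -1.031 1.163 -2.51
v -0.64 0.933 -3.545
v -2.077 2.529 -3.443
v -2.649 1.64 -3.843
v -2.189 1.837 -4.33
v -1.836 2.387 -4.083
v -2.14 2.278 -2.795
v -2.712 1.388 -3.194
v -2.354 1.18 -2.632
v -2.001 1.729 -2.385
v -2.58 2.067 -3.295
v 0.544 -3.805 -0.01
v 1.812 -4.021 1.774
v 0.782 -1.77 0.068
v 2.05 -1.987 1.852
v 2.21 -3.953 -1.212
v 3.478 -4.17 0.572
v 2.448 -1.919 -1.134
v 3.716 -2.135 0.65
f 1 38 17
f 38 12 41
f 17 41 6
f 38 41 17
f 1 17 13
f 17 6 18
f 13 18 2
f 17 18 13
f 1 13 22
f 13 2 23
f 22 23 8
f 13 23 22
f 1 22 34
f 22 8 37
f 34 37 11
f 22 37 34
f 1 34 38
f 34 11 42
f 38 42 12
f 34 42 38
f 2 18 29
f 18 6 32
f 29 32 10
f 18 32 29
f 6 41 19
f 41 12 40
f 19 40 5
f 41 40 19
f 12 42 39
f 42 11 35
f 39 35 3
f 42 35 39
f 11 37 36
f 37 8 24
f 36 24 7
f 37 24 36
f 8 23 28
f 23 2 25
f 28 25 9
f 23 25 28
f 4 30 16
f 30 10 31
f 16 31 5
f 30 31 16
f 4 16 14
f 16 5 15
f 14 15 3
f 16 15 14
f 4 14 21
f 14 3 20
f 21 20 7
f 14 20 21
f 4 21 26
f 21 7 27
f 26 27 9
f 21 27 26
f 4 26 30
f 26 9 33
f 30 33 10
f 26 33 30
f 5 31 19
f 31 10 32
f 19 32 6
f 31 32 19
f 3 15 39
f 15 5 40
f 39 40 12
f 15 40 39
f 7 20 36
f 20 3 35
f 36 35 11
f 20 35 36
f 9 27 28
f 27 7 24
f 28 24 8
f 27 24 28
f 10 33 29
f 33 9 25
f 29 25 2
f 33 25 29
f 44 46 43
f 47 44 43
f 43 46 45
f 45 47 43
f 44 50 46
f 48 44 47
f 48 50 44
f 46 50 45
f 49 47 45
f 45 50 49
f 49 48 47
f 50 48 49



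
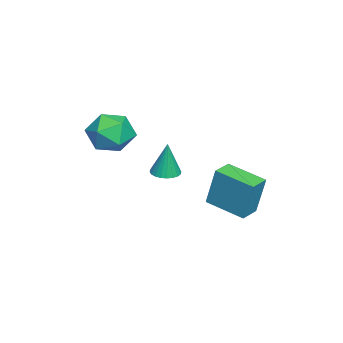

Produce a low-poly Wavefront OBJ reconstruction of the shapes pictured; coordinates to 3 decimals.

v 0.526 -0.867 4.28
v 1.698 -0.706 4.388
v 0.822 -1.994 2.752
v 1.994 -1.833 2.86
v 1.404 -2.466 3.674
v 1.221 -1.769 4.619
v 1.299 -0.931 2.521
v 1.116 -0.234 3.466
v 2.176 -0.745 3.301
v 2.241 -1.694 4.013
v 0.279 -1.006 3.127
v 0.344 -1.955 3.839
v -3.219 2.549 -2.034
v -3.013 3.014 0.097
v -2.466 4.396 -2.509
v -2.26 4.86 -0.379
v -2.22 2.14 -2.041
v -2.014 2.604 0.089
v -1.467 3.986 -2.517
v -1.261 4.451 -0.386
v 2.147 1.239 1.874
v 2.741 0.929 1.853
v 2.273 1.361 3.606
v 2.813 1.179 1.83
v 2.784 1.439 1.814
v 2.657 1.667 1.807
v 2.454 1.831 1.81
v 2.203 1.905 1.823
v 1.944 1.877 1.844
v 1.716 1.752 1.87
v 1.553 1.549 1.896
v 1.481 1.299 1.919
v 1.51 1.039 1.935
v 1.636 0.81 1.942
v 1.84 0.647 1.939
v 2.091 0.573 1.926
v 2.35 0.601 1.905
v 2.578 0.726 1.879
f 1 12 6
f 1 6 2
f 1 2 8
f 1 8 11
f 1 11 12
f 2 6 10
f 6 12 5
f 12 11 3
f 11 8 7
f 8 2 9
f 4 10 5
f 4 5 3
f 4 3 7
f 4 7 9
f 4 9 10
f 5 10 6
f 3 5 12
f 7 3 11
f 9 7 8
f 10 9 2
f 14 16 13
f 17 14 13
f 13 16 15
f 15 17 13
f 14 20 16
f 18 14 17
f 18 20 14
f 16 20 15
f 19 17 15
f 15 20 19
f 19 18 17
f 20 18 19
f 22 21 24
f 22 24 23
f 24 21 25
f 24 25 23
f 25 21 26
f 25 26 23
f 26 21 27
f 26 27 23
f 27 21 28
f 27 28 23
f 28 21 29
f 28 29 23
f 29 21 30
f 29 30 23
f 30 21 31
f 30 31 23
f 31 21 32
f 31 32 23
f 32 21 33
f 32 33 23
f 33 21 34
f 33 34 23
f 34 21 35
f 34 35 23
f 35 21 36
f 35 36 23
f 36 21 37
f 36 37 23
f 37 21 38
f 37 38 23
f 38 21 22
f 38 22 23



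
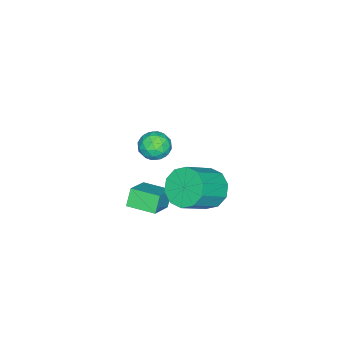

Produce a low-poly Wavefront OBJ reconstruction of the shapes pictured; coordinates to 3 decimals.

v 0.49 -1.302 0.043
v 1.807 -1.198 0.873
v 0.39 0.004 0.038
v 1.707 0.109 0.867
v 0.973 -1.269 -0.727
v 2.29 -1.164 0.102
v 0.873 0.038 -0.733
v 2.19 0.142 0.097
v -3.927 -2.322 -1.467
v -3.174 -2 -1.51
v -3.406 -3.5 -1.15
v -2.653 -3.178 -1.193
v -3.161 -2.955 -0.589
v -3.483 -2.227 -0.785
v -3.097 -3.273 -1.875
v -3.419 -2.545 -2.071
v -2.661 -2.588 -1.762
v -2.7 -2.391 -0.967
v -3.88 -3.109 -1.693
v -3.919 -2.912 -0.898
v -3.597 -2.058 -1.517
v -2.983 -3.442 -1.143
v -3.282 -3.311 -0.788
v -2.839 -3.122 -0.813
v -3.778 -2.191 -1.09
v -3.335 -2.001 -1.115
v -3.327 -2.563 -0.574
v -3.245 -3.499 -1.545
v -2.802 -3.309 -1.57
v -3.741 -2.378 -1.847
v -3.298 -2.189 -1.872
v -3.253 -2.937 -2.086
v -2.852 -2.214 -1.69
v -2.546 -2.906 -1.503
v -2.807 -2.962 -1.904
v -2.996 -2.534 -2.02
v -2.875 -2.098 -1.222
v -2.569 -2.791 -1.036
v -2.867 -2.659 -0.681
v -3.057 -2.231 -0.796
v -2.574 -2.444 -1.371
v -4.011 -2.709 -1.624
v -3.705 -3.402 -1.438
v -3.523 -3.269 -1.864
v -3.713 -2.841 -1.979
v -4.034 -2.594 -1.157
v -3.728 -3.286 -0.97
v -3.584 -2.966 -0.64
v -3.773 -2.538 -0.756
v -4.006 -3.056 -1.289
v 1.118 2.058 1.756
v 1.599 1.684 0.988
v 2.902 1.207 2.037
v 2.422 1.582 2.804
v 1.763 2.264 1.047
v 3.067 1.787 2.096
v 1.681 2.765 1.377
v 2.985 2.288 2.426
v 1.384 2.997 1.851
v 2.688 2.52 2.9
v 0.986 2.87 2.289
v 2.29 2.393 3.338
v 0.638 2.433 2.523
v 1.941 1.956 3.572
v 0.473 1.853 2.464
v 1.777 1.376 3.513
v 0.555 1.352 2.134
v 1.859 0.875 3.183
v 0.852 1.12 1.66
v 2.156 0.643 2.709
v 1.25 1.247 1.222
v 2.554 0.77 2.271
f 2 4 1
f 5 2 1
f 1 4 3
f 3 5 1
f 2 8 4
f 6 2 5
f 6 8 2
f 4 8 3
f 7 5 3
f 3 8 7
f 7 6 5
f 8 6 7
f 9 46 25
f 46 20 49
f 25 49 14
f 46 49 25
f 9 25 21
f 25 14 26
f 21 26 10
f 25 26 21
f 9 21 30
f 21 10 31
f 30 31 16
f 21 31 30
f 9 30 42
f 30 16 45
f 42 45 19
f 30 45 42
f 9 42 46
f 42 19 50
f 46 50 20
f 42 50 46
f 10 26 37
f 26 14 40
f 37 40 18
f 26 40 37
f 14 49 27
f 49 20 48
f 27 48 13
f 49 48 27
f 20 50 47
f 50 19 43
f 47 43 11
f 50 43 47
f 19 45 44
f 45 16 32
f 44 32 15
f 45 32 44
f 16 31 36
f 31 10 33
f 36 33 17
f 31 33 36
f 12 38 24
f 38 18 39
f 24 39 13
f 38 39 24
f 12 24 22
f 24 13 23
f 22 23 11
f 24 23 22
f 12 22 29
f 22 11 28
f 29 28 15
f 22 28 29
f 12 29 34
f 29 15 35
f 34 35 17
f 29 35 34
f 12 34 38
f 34 17 41
f 38 41 18
f 34 41 38
f 13 39 27
f 39 18 40
f 27 40 14
f 39 40 27
f 11 23 47
f 23 13 48
f 47 48 20
f 23 48 47
f 15 28 44
f 28 11 43
f 44 43 19
f 28 43 44
f 17 35 36
f 35 15 32
f 36 32 16
f 35 32 36
f 18 41 37
f 41 17 33
f 37 33 10
f 41 33 37
f 52 51 55
f 52 55 53
f 53 55 56
f 53 56 54
f 55 51 57
f 55 57 56
f 56 57 58
f 56 58 54
f 57 51 59
f 57 59 58
f 58 59 60
f 58 60 54
f 59 51 61
f 59 61 60
f 60 61 62
f 60 62 54
f 61 51 63
f 61 63 62
f 62 63 64
f 62 64 54
f 63 51 65
f 63 65 64
f 64 65 66
f 64 66 54
f 65 51 67
f 65 67 66
f 66 67 68
f 66 68 54
f 67 51 69
f 67 69 68
f 68 69 70
f 68 70 54
f 69 51 71
f 69 71 70
f 70 71 72
f 70 72 54
f 71 51 52
f 71 52 72
f 72 52 53
f 72 53 54



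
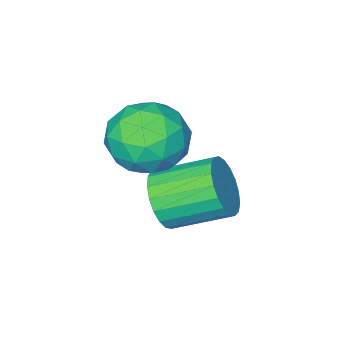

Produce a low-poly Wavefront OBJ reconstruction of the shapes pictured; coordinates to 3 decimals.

v -3.486 0.541 0.825
v -3.059 0.734 1.201
v -3.788 1.472 1.65
v -4.214 1.279 1.275
v -3.028 0.884 1.005
v -3.756 1.622 1.454
v -3.075 0.976 0.777
v -3.803 1.714 1.227
v -3.194 0.992 0.558
v -3.922 1.73 1.008
v -3.363 0.93 0.386
v -4.091 1.668 0.835
v -3.553 0.801 0.289
v -4.282 1.539 0.738
v -3.732 0.627 0.285
v -4.46 1.365 0.734
v -3.868 0.438 0.374
v -4.596 1.176 0.824
v -3.938 0.267 0.542
v -4.667 1.005 0.991
v -3.93 0.143 0.758
v -4.658 0.881 1.208
v -3.845 0.088 0.986
v -4.574 0.826 1.436
v -3.698 0.112 1.187
v -4.426 0.849 1.636
v -3.514 0.209 1.324
v -4.243 0.947 1.774
v -3.326 0.364 1.376
v -4.054 1.102 1.825
v -3.165 0.55 1.332
v -3.893 1.287 1.781
v -3.427 0.956 2.029
v -2.961 0.784 2.6
v -3.819 -0.204 2
v -3.353 -0.376 2.571
v -3.952 0.07 2.693
v -3.709 0.787 2.711
v -3.071 -0.207 1.889
v -2.828 0.51 1.907
v -2.74 0.065 2.513
v -3.285 0.237 3.01
v -3.495 0.343 1.59
v -4.04 0.515 2.087
v -3.16 0.972 2.317
v -3.62 -0.392 2.283
v -3.973 -0.13 2.355
v -3.698 -0.231 2.69
v -3.6 0.974 2.382
v -3.325 0.873 2.718
v -3.908 0.453 2.773
v -3.455 -0.293 1.882
v -3.18 -0.394 2.218
v -3.082 0.811 1.91
v -2.807 0.71 2.245
v -2.872 0.127 1.827
v -2.756 0.448 2.602
v -2.986 -0.234 2.585
v -2.82 -0.135 2.184
v -2.678 0.287 2.194
v -3.076 0.549 2.894
v -3.306 -0.133 2.877
v -3.658 0.13 2.949
v -3.516 0.551 2.959
v -2.946 0.126 2.843
v -3.474 0.713 1.723
v -3.704 0.031 1.706
v -3.264 0.029 1.641
v -3.122 0.45 1.651
v -3.794 0.814 2.015
v -4.024 0.132 1.998
v -4.102 0.293 2.406
v -3.96 0.715 2.416
v -3.834 0.454 1.757
f 2 1 5
f 2 5 3
f 3 5 6
f 3 6 4
f 5 1 7
f 5 7 6
f 6 7 8
f 6 8 4
f 7 1 9
f 7 9 8
f 8 9 10
f 8 10 4
f 9 1 11
f 9 11 10
f 10 11 12
f 10 12 4
f 11 1 13
f 11 13 12
f 12 13 14
f 12 14 4
f 13 1 15
f 13 15 14
f 14 15 16
f 14 16 4
f 15 1 17
f 15 17 16
f 16 17 18
f 16 18 4
f 17 1 19
f 17 19 18
f 18 19 20
f 18 20 4
f 19 1 21
f 19 21 20
f 20 21 22
f 20 22 4
f 21 1 23
f 21 23 22
f 22 23 24
f 22 24 4
f 23 1 25
f 23 25 24
f 24 25 26
f 24 26 4
f 25 1 27
f 25 27 26
f 26 27 28
f 26 28 4
f 27 1 29
f 27 29 28
f 28 29 30
f 28 30 4
f 29 1 31
f 29 31 30
f 30 31 32
f 30 32 4
f 31 1 2
f 31 2 32
f 32 2 3
f 32 3 4
f 33 70 49
f 70 44 73
f 49 73 38
f 70 73 49
f 33 49 45
f 49 38 50
f 45 50 34
f 49 50 45
f 33 45 54
f 45 34 55
f 54 55 40
f 45 55 54
f 33 54 66
f 54 40 69
f 66 69 43
f 54 69 66
f 33 66 70
f 66 43 74
f 70 74 44
f 66 74 70
f 34 50 61
f 50 38 64
f 61 64 42
f 50 64 61
f 38 73 51
f 73 44 72
f 51 72 37
f 73 72 51
f 44 74 71
f 74 43 67
f 71 67 35
f 74 67 71
f 43 69 68
f 69 40 56
f 68 56 39
f 69 56 68
f 40 55 60
f 55 34 57
f 60 57 41
f 55 57 60
f 36 62 48
f 62 42 63
f 48 63 37
f 62 63 48
f 36 48 46
f 48 37 47
f 46 47 35
f 48 47 46
f 36 46 53
f 46 35 52
f 53 52 39
f 46 52 53
f 36 53 58
f 53 39 59
f 58 59 41
f 53 59 58
f 36 58 62
f 58 41 65
f 62 65 42
f 58 65 62
f 37 63 51
f 63 42 64
f 51 64 38
f 63 64 51
f 35 47 71
f 47 37 72
f 71 72 44
f 47 72 71
f 39 52 68
f 52 35 67
f 68 67 43
f 52 67 68
f 41 59 60
f 59 39 56
f 60 56 40
f 59 56 60
f 42 65 61
f 65 41 57
f 61 57 34
f 65 57 61



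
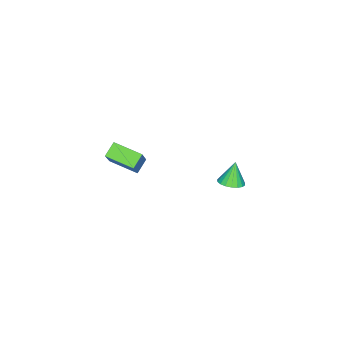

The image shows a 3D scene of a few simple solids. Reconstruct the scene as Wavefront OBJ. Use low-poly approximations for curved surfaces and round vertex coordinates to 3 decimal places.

v -2.364 2.511 1.967
v -1.821 2.276 2.183
v -2.816 2.449 3.033
v -1.786 2.552 2.213
v -1.866 2.82 2.195
v -2.044 3.027 2.132
v -2.285 3.132 2.036
v -2.543 3.114 1.926
v -2.765 2.976 1.824
v -2.907 2.746 1.751
v -2.943 2.47 1.72
v -2.863 2.201 1.738
v -2.685 1.994 1.801
v -2.443 1.89 1.897
v -2.186 1.908 2.007
v -1.964 2.046 2.109
v -3.078 -4.454 -0.76
v -3.786 -4.434 -0.29
v -3.242 -3.006 -1.07
v -3.95 -2.986 -0.6
v -2.15 -4.054 0.62
v -2.858 -4.034 1.09
v -2.314 -2.606 0.31
v -3.022 -2.586 0.78
f 2 1 4
f 2 4 3
f 4 1 5
f 4 5 3
f 5 1 6
f 5 6 3
f 6 1 7
f 6 7 3
f 7 1 8
f 7 8 3
f 8 1 9
f 8 9 3
f 9 1 10
f 9 10 3
f 10 1 11
f 10 11 3
f 11 1 12
f 11 12 3
f 12 1 13
f 12 13 3
f 13 1 14
f 13 14 3
f 14 1 15
f 14 15 3
f 15 1 16
f 15 16 3
f 16 1 2
f 16 2 3
f 18 20 17
f 21 18 17
f 17 20 19
f 19 21 17
f 18 24 20
f 22 18 21
f 22 24 18
f 20 24 19
f 23 21 19
f 19 24 23
f 23 22 21
f 24 22 23



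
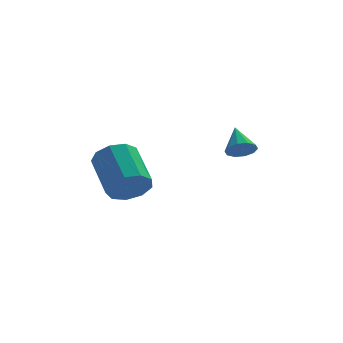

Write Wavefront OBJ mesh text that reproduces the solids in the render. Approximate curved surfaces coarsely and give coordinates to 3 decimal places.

v -0.977 -1.089 0.223
v -0.027 -0.771 0.096
v -0.493 1.067 1.21
v -1.443 0.749 1.337
v -0.421 -0.554 -0.428
v -0.887 1.285 0.686
v -1.075 -0.587 -0.648
v -1.541 1.252 0.467
v -1.683 -0.855 -0.46
v -2.15 0.984 0.654
v -1.961 -1.233 0.047
v -2.428 0.606 1.162
v -1.778 -1.544 0.637
v -2.245 0.295 1.751
v -1.22 -1.642 1.032
v -1.687 0.197 2.147
v -0.549 -1.482 1.049
v -1.015 0.357 2.164
v -0.077 -1.138 0.679
v -0.544 0.701 1.794
v 3.748 0.157 1.705
v 4.445 0.197 1.745
v 3.632 1.283 2.595
v 4.316 0.445 1.415
v 3.969 0.583 1.195
v 3.538 0.558 1.171
v 3.187 0.38 1.35
v 3.05 0.117 1.665
v 3.179 -0.131 1.995
v 3.526 -0.269 2.214
v 3.957 -0.244 2.239
v 4.308 -0.066 2.06
f 2 1 5
f 2 5 3
f 3 5 6
f 3 6 4
f 5 1 7
f 5 7 6
f 6 7 8
f 6 8 4
f 7 1 9
f 7 9 8
f 8 9 10
f 8 10 4
f 9 1 11
f 9 11 10
f 10 11 12
f 10 12 4
f 11 1 13
f 11 13 12
f 12 13 14
f 12 14 4
f 13 1 15
f 13 15 14
f 14 15 16
f 14 16 4
f 15 1 17
f 15 17 16
f 16 17 18
f 16 18 4
f 17 1 19
f 17 19 18
f 18 19 20
f 18 20 4
f 19 1 2
f 19 2 20
f 20 2 3
f 20 3 4
f 22 21 24
f 22 24 23
f 24 21 25
f 24 25 23
f 25 21 26
f 25 26 23
f 26 21 27
f 26 27 23
f 27 21 28
f 27 28 23
f 28 21 29
f 28 29 23
f 29 21 30
f 29 30 23
f 30 21 31
f 30 31 23
f 31 21 32
f 31 32 23
f 32 21 22
f 32 22 23



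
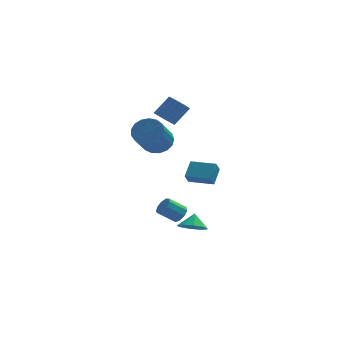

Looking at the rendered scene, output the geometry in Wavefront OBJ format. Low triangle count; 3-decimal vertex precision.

v -1.008 1.683 2.084
v -0.062 1.499 2.267
v -0.627 -0.007 3.678
v -1.572 0.177 3.496
v -0.174 1.832 2.577
v -0.739 0.326 3.989
v -0.476 2.131 2.775
v -1.041 0.625 4.187
v -0.901 2.328 2.815
v -1.465 0.821 4.226
v -1.349 2.376 2.687
v -1.914 0.87 4.098
v -1.72 2.266 2.421
v -2.285 0.76 3.833
v -1.927 2.022 2.078
v -2.492 0.516 3.49
v -1.924 1.701 1.737
v -2.488 0.195 3.148
v -1.71 1.375 1.475
v -2.275 -0.131 2.886
v -1.336 1.12 1.352
v -1.901 -0.386 2.764
v -0.887 0.994 1.398
v -1.451 -0.512 2.809
v -0.465 1.026 1.6
v -1.03 -0.48 3.012
v -0.167 1.208 1.914
v -0.732 -0.298 3.325
v 0.252 -0.916 -2.606
v 0.604 -0.745 -2.125
v -0.38 -0.893 -1.353
v -0.732 -1.064 -1.834
v 0.418 -0.405 -2.297
v -0.566 -0.553 -1.525
v 0.155 -0.304 -2.614
v -0.83 -0.452 -1.841
v -0.063 -0.489 -2.927
v -1.048 -0.637 -2.154
v -0.134 -0.874 -3.09
v -1.118 -1.022 -2.317
v -0.023 -1.279 -3.027
v -1.008 -1.427 -2.254
v 0.216 -1.514 -2.767
v -0.769 -1.662 -1.994
v 0.472 -1.469 -2.432
v -0.512 -1.617 -1.659
v 0.625 -1.166 -2.179
v -0.359 -1.313 -1.406
v 0.944 -0.158 -4.028
v 1.808 -0.409 -4.012
v 1.096 0.418 -3.212
v 1.768 0.048 -4.326
v 1.413 0.426 -4.527
v 0.879 0.581 -4.537
v 0.37 0.454 -4.353
v 0.08 0.094 -4.044
v 0.12 -0.363 -3.729
v 0.475 -0.742 -3.529
v 1.009 -0.897 -3.519
v 1.518 -0.77 -3.703
v 0.545 1.469 -0.696
v 0.897 2.392 0.086
v 0.766 1.936 -1.346
v 1.118 2.858 -0.564
v 2.002 0.862 -0.636
v 2.354 1.784 0.146
v 2.223 1.328 -1.286
v 2.575 2.251 -0.504
v -0.612 2.654 3.419
v -0.108 2.126 3.248
v 0.775 2.617 4.33
v 0.272 3.146 4.501
v -0.02 2.346 3.077
v 0.863 2.837 4.158
v -0.022 2.613 2.957
v 0.861 3.104 4.039
v -0.114 2.886 2.908
v 0.769 3.377 3.989
v -0.282 3.124 2.937
v 0.601 3.615 4.018
v -0.5 3.291 3.039
v 0.383 3.782 4.12
v -0.734 3.361 3.199
v 0.149 3.852 4.28
v -0.95 3.323 3.393
v -0.067 3.814 4.474
v -1.115 3.183 3.59
v -0.232 3.674 4.672
v -1.203 2.963 3.762
v -0.32 3.454 4.843
v -1.201 2.696 3.881
v -0.318 3.187 4.963
v -1.109 2.423 3.931
v -0.226 2.914 5.012
v -0.941 2.185 3.902
v -0.058 2.676 4.983
v -0.723 2.018 3.8
v 0.16 2.509 4.881
v -0.489 1.948 3.64
v 0.394 2.439 4.721
v -0.273 1.986 3.446
v 0.61 2.477 4.527
f 2 1 5
f 2 5 3
f 3 5 6
f 3 6 4
f 5 1 7
f 5 7 6
f 6 7 8
f 6 8 4
f 7 1 9
f 7 9 8
f 8 9 10
f 8 10 4
f 9 1 11
f 9 11 10
f 10 11 12
f 10 12 4
f 11 1 13
f 11 13 12
f 12 13 14
f 12 14 4
f 13 1 15
f 13 15 14
f 14 15 16
f 14 16 4
f 15 1 17
f 15 17 16
f 16 17 18
f 16 18 4
f 17 1 19
f 17 19 18
f 18 19 20
f 18 20 4
f 19 1 21
f 19 21 20
f 20 21 22
f 20 22 4
f 21 1 23
f 21 23 22
f 22 23 24
f 22 24 4
f 23 1 25
f 23 25 24
f 24 25 26
f 24 26 4
f 25 1 27
f 25 27 26
f 26 27 28
f 26 28 4
f 27 1 2
f 27 2 28
f 28 2 3
f 28 3 4
f 30 29 33
f 30 33 31
f 31 33 34
f 31 34 32
f 33 29 35
f 33 35 34
f 34 35 36
f 34 36 32
f 35 29 37
f 35 37 36
f 36 37 38
f 36 38 32
f 37 29 39
f 37 39 38
f 38 39 40
f 38 40 32
f 39 29 41
f 39 41 40
f 40 41 42
f 40 42 32
f 41 29 43
f 41 43 42
f 42 43 44
f 42 44 32
f 43 29 45
f 43 45 44
f 44 45 46
f 44 46 32
f 45 29 47
f 45 47 46
f 46 47 48
f 46 48 32
f 47 29 30
f 47 30 48
f 48 30 31
f 48 31 32
f 50 49 52
f 50 52 51
f 52 49 53
f 52 53 51
f 53 49 54
f 53 54 51
f 54 49 55
f 54 55 51
f 55 49 56
f 55 56 51
f 56 49 57
f 56 57 51
f 57 49 58
f 57 58 51
f 58 49 59
f 58 59 51
f 59 49 60
f 59 60 51
f 60 49 50
f 60 50 51
f 62 64 61
f 65 62 61
f 61 64 63
f 63 65 61
f 62 68 64
f 66 62 65
f 66 68 62
f 64 68 63
f 67 65 63
f 63 68 67
f 67 66 65
f 68 66 67
f 70 69 73
f 70 73 71
f 71 73 74
f 71 74 72
f 73 69 75
f 73 75 74
f 74 75 76
f 74 76 72
f 75 69 77
f 75 77 76
f 76 77 78
f 76 78 72
f 77 69 79
f 77 79 78
f 78 79 80
f 78 80 72
f 79 69 81
f 79 81 80
f 80 81 82
f 80 82 72
f 81 69 83
f 81 83 82
f 82 83 84
f 82 84 72
f 83 69 85
f 83 85 84
f 84 85 86
f 84 86 72
f 85 69 87
f 85 87 86
f 86 87 88
f 86 88 72
f 87 69 89
f 87 89 88
f 88 89 90
f 88 90 72
f 89 69 91
f 89 91 90
f 90 91 92
f 90 92 72
f 91 69 93
f 91 93 92
f 92 93 94
f 92 94 72
f 93 69 95
f 93 95 94
f 94 95 96
f 94 96 72
f 95 69 97
f 95 97 96
f 96 97 98
f 96 98 72
f 97 69 99
f 97 99 98
f 98 99 100
f 98 100 72
f 99 69 101
f 99 101 100
f 100 101 102
f 100 102 72
f 101 69 70
f 101 70 102
f 102 70 71
f 102 71 72



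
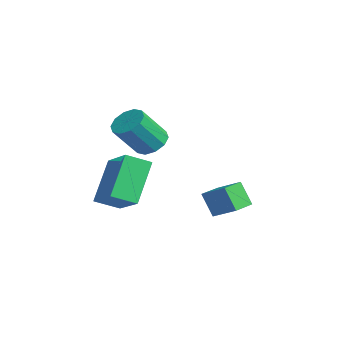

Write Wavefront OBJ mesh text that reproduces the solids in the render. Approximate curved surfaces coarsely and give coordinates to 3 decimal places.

v 0.345 -1.1 -1.116
v 2.042 -0.981 -0.183
v 0.534 -0.081 -1.59
v 2.231 0.038 -0.657
v 1.329 -2.058 -2.783
v 3.026 -1.939 -1.85
v 1.518 -1.039 -3.257
v 3.215 -0.92 -2.324
v 0.79 3.852 -4.42
v 0.27 3.568 -3.342
v 1.701 4.463 -3.821
v 1.181 4.179 -2.742
v 1.399 2.901 -4.378
v 0.879 2.617 -3.299
v 2.31 3.512 -3.778
v 1.79 3.228 -2.7
v 1.436 0.319 0.082
v 2.166 0.197 -0.131
v 2.375 -0.881 1.206
v 1.644 -0.759 1.418
v 2.159 0.567 0.169
v 2.368 -0.511 1.506
v 1.876 0.842 0.435
v 2.085 -0.236 1.772
v 1.425 0.918 0.566
v 1.634 -0.16 1.903
v 0.978 0.764 0.512
v 1.187 -0.314 1.849
v 0.705 0.441 0.294
v 0.914 -0.637 1.631
v 0.712 0.071 -0.006
v 0.921 -1.007 1.331
v 0.995 -0.204 -0.272
v 1.204 -1.282 1.065
v 1.446 -0.28 -0.403
v 1.655 -1.358 0.934
v 1.893 -0.126 -0.349
v 2.102 -1.204 0.988
f 2 4 1
f 5 2 1
f 1 4 3
f 3 5 1
f 2 8 4
f 6 2 5
f 6 8 2
f 4 8 3
f 7 5 3
f 3 8 7
f 7 6 5
f 8 6 7
f 10 12 9
f 13 10 9
f 9 12 11
f 11 13 9
f 10 16 12
f 14 10 13
f 14 16 10
f 12 16 11
f 15 13 11
f 11 16 15
f 15 14 13
f 16 14 15
f 18 17 21
f 18 21 19
f 19 21 22
f 19 22 20
f 21 17 23
f 21 23 22
f 22 23 24
f 22 24 20
f 23 17 25
f 23 25 24
f 24 25 26
f 24 26 20
f 25 17 27
f 25 27 26
f 26 27 28
f 26 28 20
f 27 17 29
f 27 29 28
f 28 29 30
f 28 30 20
f 29 17 31
f 29 31 30
f 30 31 32
f 30 32 20
f 31 17 33
f 31 33 32
f 32 33 34
f 32 34 20
f 33 17 35
f 33 35 34
f 34 35 36
f 34 36 20
f 35 17 37
f 35 37 36
f 36 37 38
f 36 38 20
f 37 17 18
f 37 18 38
f 38 18 19
f 38 19 20



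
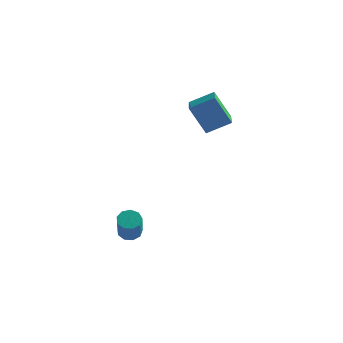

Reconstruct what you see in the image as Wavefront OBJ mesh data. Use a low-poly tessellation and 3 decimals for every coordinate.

v 0.739 -0.997 -2.781
v 1.297 -1.015 -2.999
v 1.82 -2.041 -1.577
v 1.261 -2.023 -1.359
v 1.254 -0.691 -2.75
v 1.777 -1.718 -1.328
v 0.97 -0.511 -2.516
v 1.492 -1.537 -1.093
v 0.577 -0.558 -2.405
v 1.1 -1.584 -0.983
v 0.26 -0.81 -2.471
v 0.783 -1.837 -1.049
v 0.167 -1.15 -2.682
v 0.69 -2.176 -1.259
v 0.342 -1.418 -2.939
v 0.864 -2.444 -1.517
v 0.702 -1.489 -3.123
v 1.224 -2.515 -1.7
v 1.079 -1.33 -3.146
v 1.602 -2.356 -1.724
v 2.973 2.588 2.619
v 2.09 2.548 4.106
v 2.195 4.214 2.201
v 1.312 4.174 3.688
v 4.008 3.246 3.252
v 3.125 3.206 4.739
v 3.23 4.872 2.834
v 2.347 4.832 4.321
f 2 1 5
f 2 5 3
f 3 5 6
f 3 6 4
f 5 1 7
f 5 7 6
f 6 7 8
f 6 8 4
f 7 1 9
f 7 9 8
f 8 9 10
f 8 10 4
f 9 1 11
f 9 11 10
f 10 11 12
f 10 12 4
f 11 1 13
f 11 13 12
f 12 13 14
f 12 14 4
f 13 1 15
f 13 15 14
f 14 15 16
f 14 16 4
f 15 1 17
f 15 17 16
f 16 17 18
f 16 18 4
f 17 1 19
f 17 19 18
f 18 19 20
f 18 20 4
f 19 1 2
f 19 2 20
f 20 2 3
f 20 3 4
f 22 24 21
f 25 22 21
f 21 24 23
f 23 25 21
f 22 28 24
f 26 22 25
f 26 28 22
f 24 28 23
f 27 25 23
f 23 28 27
f 27 26 25
f 28 26 27



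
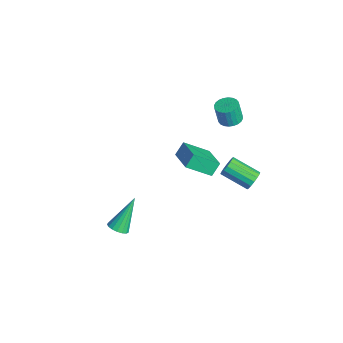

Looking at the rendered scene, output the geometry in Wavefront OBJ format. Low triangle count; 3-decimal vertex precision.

v 1.745 3.17 -2.371
v 2.151 3.028 -1.967
v 1.121 1.968 -1.305
v 0.715 2.11 -1.709
v 1.994 3.258 -1.844
v 0.963 2.199 -1.181
v 1.77 3.465 -1.861
v 0.739 2.405 -1.198
v 1.539 3.593 -2.015
v 0.509 2.533 -1.353
v 1.364 3.607 -2.265
v 0.333 2.548 -1.602
v 1.291 3.504 -2.543
v 0.26 2.445 -1.88
v 1.339 3.312 -2.775
v 0.309 2.252 -2.113
v 1.497 3.081 -2.899
v 0.466 2.022 -2.236
v 1.721 2.875 -2.882
v 0.69 1.815 -2.219
v 1.951 2.747 -2.727
v 0.921 1.687 -2.065
v 2.127 2.732 -2.478
v 1.096 1.673 -1.815
v 2.2 2.835 -2.2
v 1.169 1.776 -1.537
v -1.981 3.347 -0.824
v -1.413 3.031 -0.819
v -1.531 2.838 0.329
v -2.099 3.153 0.324
v -1.338 3.269 -0.771
v -1.456 3.075 0.377
v -1.361 3.518 -0.731
v -1.479 3.325 0.417
v -1.478 3.742 -0.706
v -1.596 3.548 0.442
v -1.672 3.905 -0.698
v -1.79 3.711 0.45
v -1.913 3.983 -0.71
v -2.031 3.789 0.438
v -2.164 3.965 -0.739
v -2.283 3.771 0.409
v -2.388 3.852 -0.781
v -2.506 3.658 0.367
v -2.549 3.662 -0.829
v -2.667 3.469 0.319
v -2.624 3.425 -0.877
v -2.742 3.231 0.271
v -2.601 3.175 -0.917
v -2.719 2.982 0.231
v -2.484 2.952 -0.942
v -2.602 2.758 0.206
v -2.29 2.789 -0.95
v -2.408 2.595 0.198
v -2.049 2.711 -0.938
v -2.167 2.517 0.21
v -1.797 2.729 -0.909
v -1.916 2.535 0.239
v -1.574 2.842 -0.867
v -1.692 2.648 0.281
v -2.457 0.491 -3.431
v -2.677 1.019 -2.762
v -2.126 1.819 -4.371
v -2.345 2.347 -3.702
v -0.875 0.473 -2.898
v -1.094 1.001 -2.229
v -0.543 1.801 -3.838
v -0.763 2.329 -3.169
v 1.577 -4.016 -3.873
v 2.051 -4.214 -3.584
v 1.043 -2.924 -2.247
v 2.143 -3.98 -3.711
v 2.105 -3.753 -3.876
v 1.946 -3.587 -4.04
v 1.703 -3.519 -4.165
v 1.431 -3.564 -4.224
v 1.192 -3.713 -4.202
v 1.041 -3.932 -4.105
v 1.013 -4.169 -3.955
v 1.114 -4.371 -3.786
v 1.322 -4.492 -3.637
v 1.587 -4.504 -3.542
v 1.851 -4.404 -3.523
f 2 1 5
f 2 5 3
f 3 5 6
f 3 6 4
f 5 1 7
f 5 7 6
f 6 7 8
f 6 8 4
f 7 1 9
f 7 9 8
f 8 9 10
f 8 10 4
f 9 1 11
f 9 11 10
f 10 11 12
f 10 12 4
f 11 1 13
f 11 13 12
f 12 13 14
f 12 14 4
f 13 1 15
f 13 15 14
f 14 15 16
f 14 16 4
f 15 1 17
f 15 17 16
f 16 17 18
f 16 18 4
f 17 1 19
f 17 19 18
f 18 19 20
f 18 20 4
f 19 1 21
f 19 21 20
f 20 21 22
f 20 22 4
f 21 1 23
f 21 23 22
f 22 23 24
f 22 24 4
f 23 1 25
f 23 25 24
f 24 25 26
f 24 26 4
f 25 1 2
f 25 2 26
f 26 2 3
f 26 3 4
f 28 27 31
f 28 31 29
f 29 31 32
f 29 32 30
f 31 27 33
f 31 33 32
f 32 33 34
f 32 34 30
f 33 27 35
f 33 35 34
f 34 35 36
f 34 36 30
f 35 27 37
f 35 37 36
f 36 37 38
f 36 38 30
f 37 27 39
f 37 39 38
f 38 39 40
f 38 40 30
f 39 27 41
f 39 41 40
f 40 41 42
f 40 42 30
f 41 27 43
f 41 43 42
f 42 43 44
f 42 44 30
f 43 27 45
f 43 45 44
f 44 45 46
f 44 46 30
f 45 27 47
f 45 47 46
f 46 47 48
f 46 48 30
f 47 27 49
f 47 49 48
f 48 49 50
f 48 50 30
f 49 27 51
f 49 51 50
f 50 51 52
f 50 52 30
f 51 27 53
f 51 53 52
f 52 53 54
f 52 54 30
f 53 27 55
f 53 55 54
f 54 55 56
f 54 56 30
f 55 27 57
f 55 57 56
f 56 57 58
f 56 58 30
f 57 27 59
f 57 59 58
f 58 59 60
f 58 60 30
f 59 27 28
f 59 28 60
f 60 28 29
f 60 29 30
f 62 64 61
f 65 62 61
f 61 64 63
f 63 65 61
f 62 68 64
f 66 62 65
f 66 68 62
f 64 68 63
f 67 65 63
f 63 68 67
f 67 66 65
f 68 66 67
f 70 69 72
f 70 72 71
f 72 69 73
f 72 73 71
f 73 69 74
f 73 74 71
f 74 69 75
f 74 75 71
f 75 69 76
f 75 76 71
f 76 69 77
f 76 77 71
f 77 69 78
f 77 78 71
f 78 69 79
f 78 79 71
f 79 69 80
f 79 80 71
f 80 69 81
f 80 81 71
f 81 69 82
f 81 82 71
f 82 69 83
f 82 83 71
f 83 69 70
f 83 70 71



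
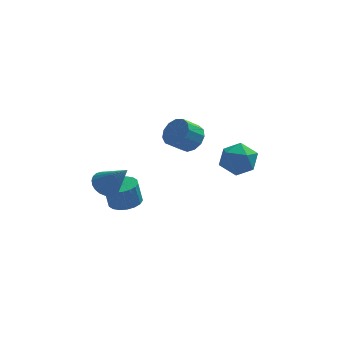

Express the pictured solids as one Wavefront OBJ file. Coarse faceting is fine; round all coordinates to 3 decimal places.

v 1.63 0.526 -1.233
v 2.632 0.209 -1.252
v 1.348 -0.449 0.132
v 2.35 -0.766 0.113
v 2.117 0.227 0.369
v 2.292 0.83 -0.475
v 1.688 -1.07 -0.645
v 1.863 -0.467 -1.489
v 2.668 -0.777 -0.889
v 2.934 0.025 -0.262
v 1.046 -0.265 -0.858
v 1.312 0.537 -0.231
v -4.361 -2.973 -0.286
v -3.868 -2.395 -0.286
v -3.359 -3.827 1.206
v -4.072 -2.297 -0.094
v -4.319 -2.303 0.069
v -4.573 -2.41 0.178
v -4.795 -2.603 0.217
v -4.95 -2.853 0.178
v -5.016 -3.121 0.069
v -4.982 -3.366 -0.094
v -4.854 -3.551 -0.286
v -4.651 -3.649 -0.479
v -4.403 -3.643 -0.642
v -4.149 -3.536 -0.751
v -3.927 -3.343 -0.789
v -3.772 -3.093 -0.751
v -3.706 -2.825 -0.642
v -3.74 -2.58 -0.479
v -0.24 0.685 0.451
v 0.369 0.249 0.853
v -0.412 -0.162 1.59
v -1.02 0.275 1.189
v 0.346 0.677 1.067
v -0.434 0.266 1.804
v 0.138 1.107 1.086
v -0.643 0.696 1.823
v -0.191 1.404 0.903
v -0.972 0.993 1.64
v -0.535 1.472 0.577
v -1.316 1.062 1.314
v -0.785 1.291 0.211
v -1.566 0.88 0.948
v -0.862 0.917 -0.079
v -1.643 0.507 0.659
v -0.741 0.47 -0.2
v -1.522 0.059 0.537
v -0.461 0.091 -0.115
v -1.242 -0.32 0.623
v -0.111 -0.099 0.151
v -0.892 -0.51 0.888
v 0.199 -0.04 0.511
v -0.582 -0.451 1.249
v -3.463 -1.73 -2.396
v -2.872 -1.14 -2.301
v -3.087 -1.12 -1.09
v -3.677 -1.71 -1.184
v -3.182 -0.939 -2.359
v -3.397 -0.919 -1.148
v -3.548 -0.895 -2.424
v -3.762 -0.875 -1.213
v -3.896 -1.016 -2.484
v -4.111 -0.996 -1.273
v -4.159 -1.278 -2.526
v -4.373 -1.258 -1.315
v -4.284 -1.63 -2.542
v -4.498 -1.61 -1.331
v -4.246 -2.002 -2.53
v -4.46 -1.982 -1.319
v -4.053 -2.32 -2.49
v -4.268 -2.3 -1.279
v -3.743 -2.521 -2.432
v -3.958 -2.501 -1.221
v -3.378 -2.565 -2.367
v -3.592 -2.545 -1.156
v -3.029 -2.444 -2.307
v -3.244 -2.424 -1.096
v -2.767 -2.182 -2.265
v -2.981 -2.162 -1.054
v -2.642 -1.83 -2.249
v -2.856 -1.81 -1.038
v -2.68 -1.458 -2.261
v -2.894 -1.438 -1.05
f 1 12 6
f 1 6 2
f 1 2 8
f 1 8 11
f 1 11 12
f 2 6 10
f 6 12 5
f 12 11 3
f 11 8 7
f 8 2 9
f 4 10 5
f 4 5 3
f 4 3 7
f 4 7 9
f 4 9 10
f 5 10 6
f 3 5 12
f 7 3 11
f 9 7 8
f 10 9 2
f 14 13 16
f 14 16 15
f 16 13 17
f 16 17 15
f 17 13 18
f 17 18 15
f 18 13 19
f 18 19 15
f 19 13 20
f 19 20 15
f 20 13 21
f 20 21 15
f 21 13 22
f 21 22 15
f 22 13 23
f 22 23 15
f 23 13 24
f 23 24 15
f 24 13 25
f 24 25 15
f 25 13 26
f 25 26 15
f 26 13 27
f 26 27 15
f 27 13 28
f 27 28 15
f 28 13 29
f 28 29 15
f 29 13 30
f 29 30 15
f 30 13 14
f 30 14 15
f 32 31 35
f 32 35 33
f 33 35 36
f 33 36 34
f 35 31 37
f 35 37 36
f 36 37 38
f 36 38 34
f 37 31 39
f 37 39 38
f 38 39 40
f 38 40 34
f 39 31 41
f 39 41 40
f 40 41 42
f 40 42 34
f 41 31 43
f 41 43 42
f 42 43 44
f 42 44 34
f 43 31 45
f 43 45 44
f 44 45 46
f 44 46 34
f 45 31 47
f 45 47 46
f 46 47 48
f 46 48 34
f 47 31 49
f 47 49 48
f 48 49 50
f 48 50 34
f 49 31 51
f 49 51 50
f 50 51 52
f 50 52 34
f 51 31 53
f 51 53 52
f 52 53 54
f 52 54 34
f 53 31 32
f 53 32 54
f 54 32 33
f 54 33 34
f 56 55 59
f 56 59 57
f 57 59 60
f 57 60 58
f 59 55 61
f 59 61 60
f 60 61 62
f 60 62 58
f 61 55 63
f 61 63 62
f 62 63 64
f 62 64 58
f 63 55 65
f 63 65 64
f 64 65 66
f 64 66 58
f 65 55 67
f 65 67 66
f 66 67 68
f 66 68 58
f 67 55 69
f 67 69 68
f 68 69 70
f 68 70 58
f 69 55 71
f 69 71 70
f 70 71 72
f 70 72 58
f 71 55 73
f 71 73 72
f 72 73 74
f 72 74 58
f 73 55 75
f 73 75 74
f 74 75 76
f 74 76 58
f 75 55 77
f 75 77 76
f 76 77 78
f 76 78 58
f 77 55 79
f 77 79 78
f 78 79 80
f 78 80 58
f 79 55 81
f 79 81 80
f 80 81 82
f 80 82 58
f 81 55 83
f 81 83 82
f 82 83 84
f 82 84 58
f 83 55 56
f 83 56 84
f 84 56 57
f 84 57 58



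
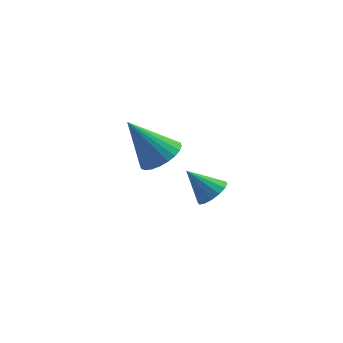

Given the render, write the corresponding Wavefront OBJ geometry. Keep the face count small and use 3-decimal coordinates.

v 3.179 -2.346 -1.436
v 3.49 -2.84 -1.106
v 2.261 -2.274 -0.464
v 3.636 -2.548 -0.99
v 3.66 -2.202 -0.993
v 3.555 -1.894 -1.115
v 3.35 -1.708 -1.323
v 3.098 -1.693 -1.561
v 2.869 -1.853 -1.766
v 2.722 -2.145 -1.883
v 2.698 -2.491 -1.88
v 2.803 -2.798 -1.758
v 3.009 -2.984 -1.55
v 3.26 -2.999 -1.311
v 0.579 2.026 -2.723
v 1.326 1.808 -2.213
v -0.639 1.934 -0.977
v 1.329 2.17 -2.192
v 1.218 2.51 -2.251
v 1.009 2.777 -2.383
v 0.736 2.929 -2.566
v 0.438 2.944 -2.773
v 0.162 2.819 -2.972
v -0.051 2.573 -3.133
v -0.168 2.244 -3.232
v -0.171 1.882 -3.253
v -0.06 1.541 -3.194
v 0.148 1.275 -3.062
v 0.422 1.123 -2.879
v 0.72 1.108 -2.672
v 0.996 1.233 -2.473
v 1.209 1.479 -2.312
f 2 1 4
f 2 4 3
f 4 1 5
f 4 5 3
f 5 1 6
f 5 6 3
f 6 1 7
f 6 7 3
f 7 1 8
f 7 8 3
f 8 1 9
f 8 9 3
f 9 1 10
f 9 10 3
f 10 1 11
f 10 11 3
f 11 1 12
f 11 12 3
f 12 1 13
f 12 13 3
f 13 1 14
f 13 14 3
f 14 1 2
f 14 2 3
f 16 15 18
f 16 18 17
f 18 15 19
f 18 19 17
f 19 15 20
f 19 20 17
f 20 15 21
f 20 21 17
f 21 15 22
f 21 22 17
f 22 15 23
f 22 23 17
f 23 15 24
f 23 24 17
f 24 15 25
f 24 25 17
f 25 15 26
f 25 26 17
f 26 15 27
f 26 27 17
f 27 15 28
f 27 28 17
f 28 15 29
f 28 29 17
f 29 15 30
f 29 30 17
f 30 15 31
f 30 31 17
f 31 15 32
f 31 32 17
f 32 15 16
f 32 16 17

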